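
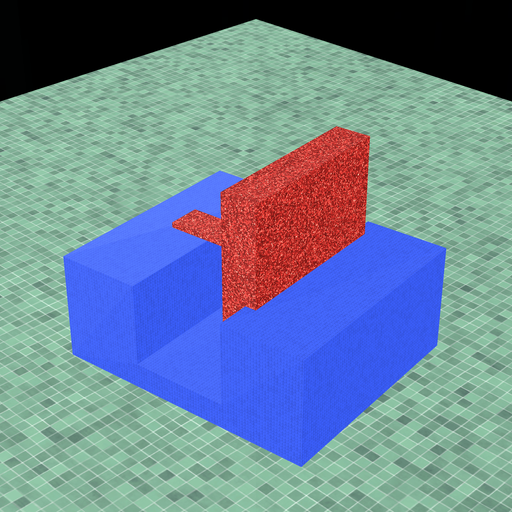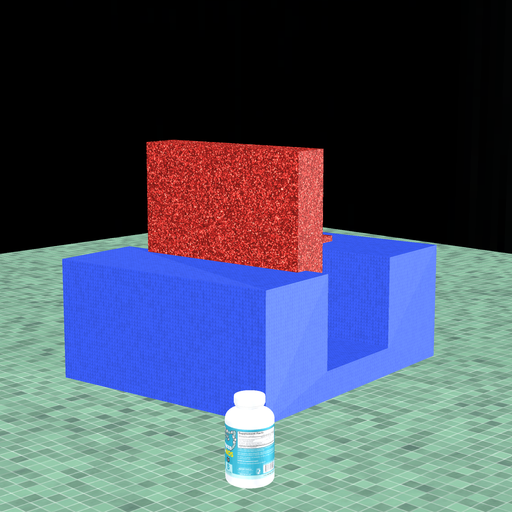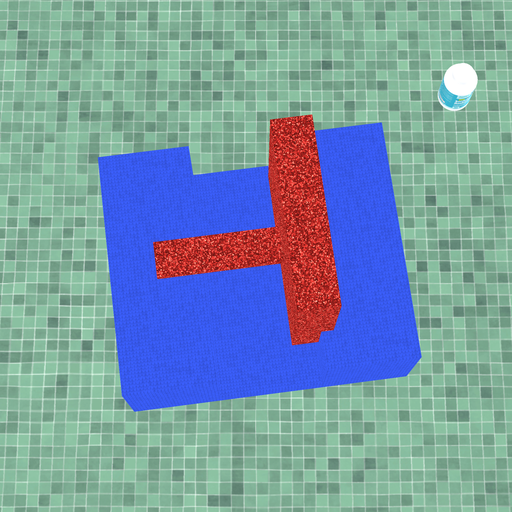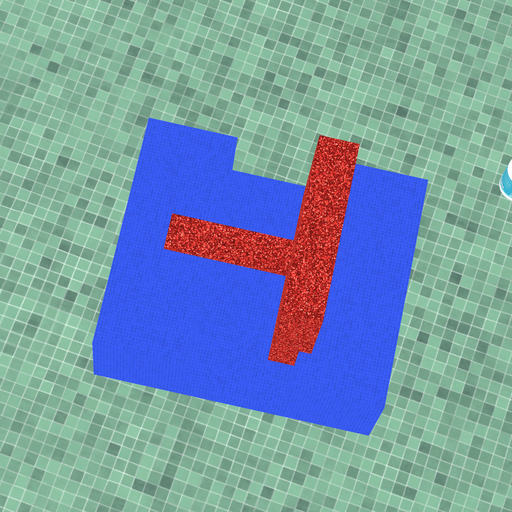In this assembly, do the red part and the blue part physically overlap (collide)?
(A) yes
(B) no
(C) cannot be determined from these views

(A) yes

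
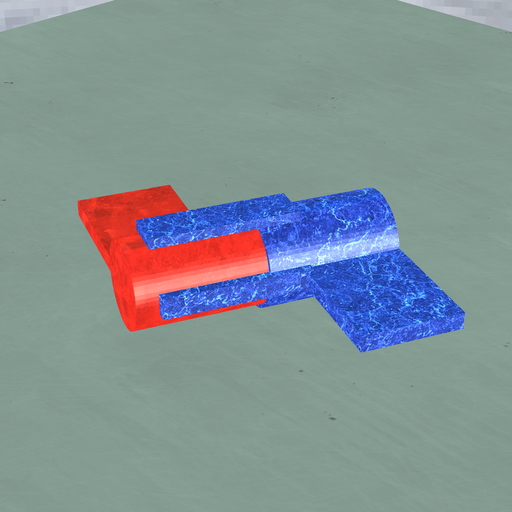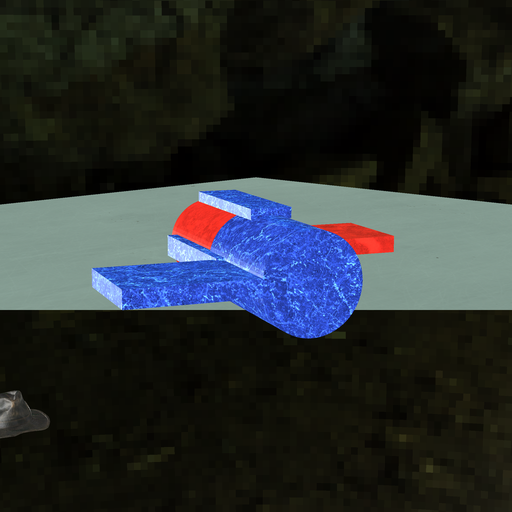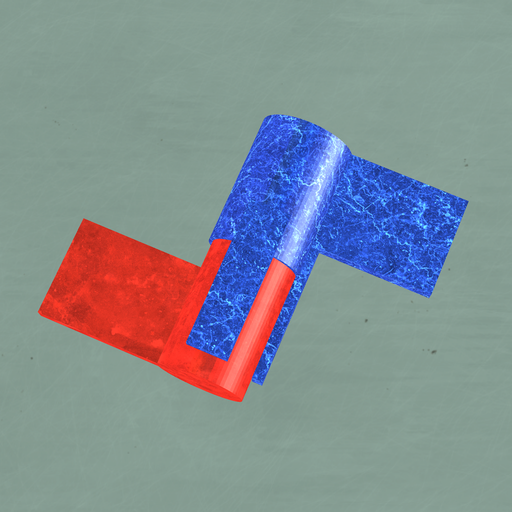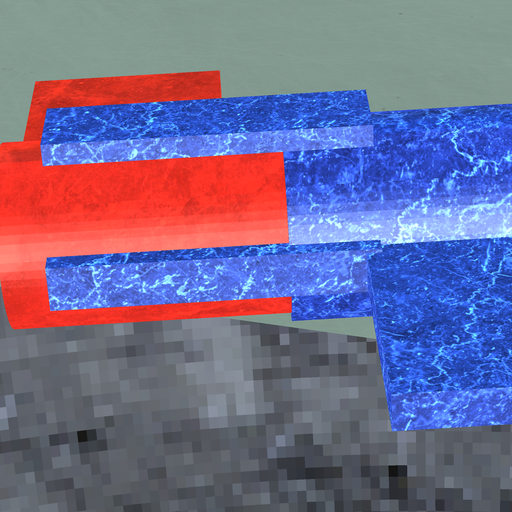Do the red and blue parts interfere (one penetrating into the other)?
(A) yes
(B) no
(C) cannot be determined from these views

(A) yes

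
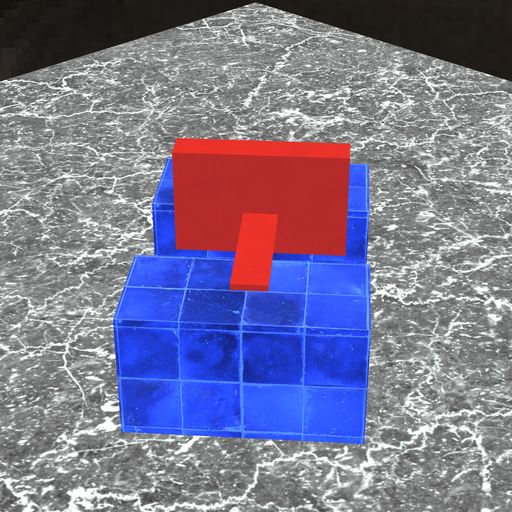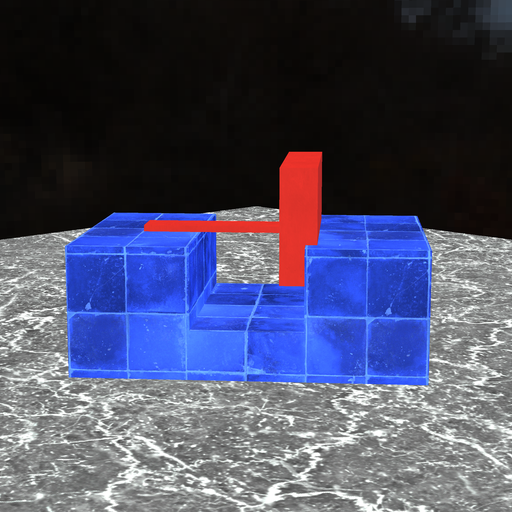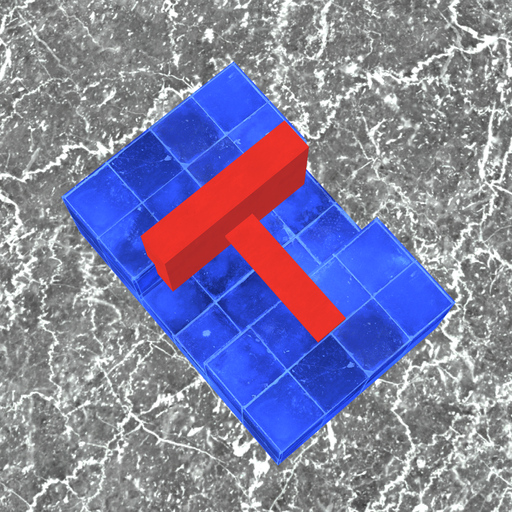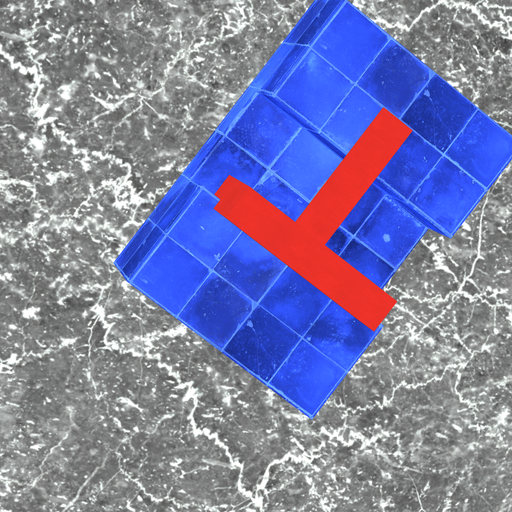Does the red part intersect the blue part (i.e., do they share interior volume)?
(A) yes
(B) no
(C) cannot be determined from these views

(A) yes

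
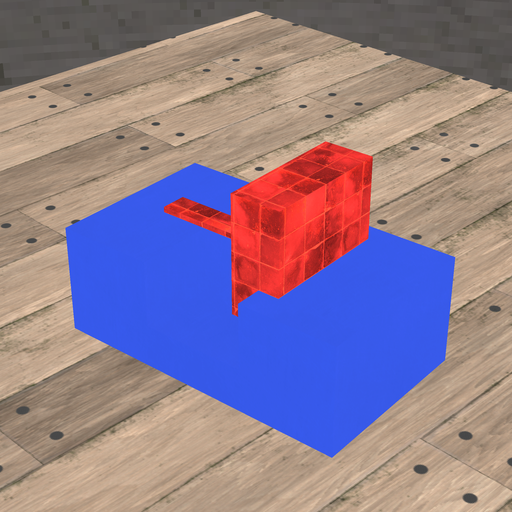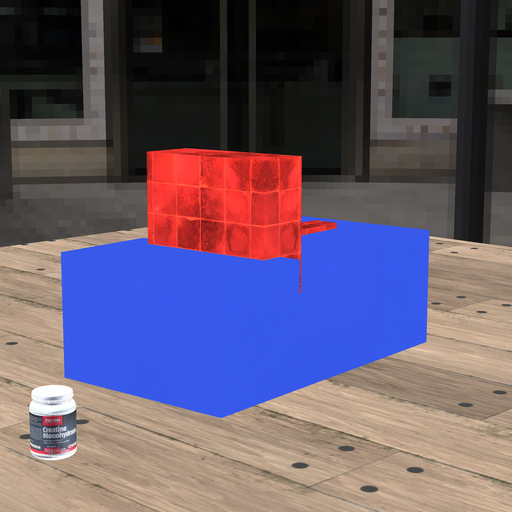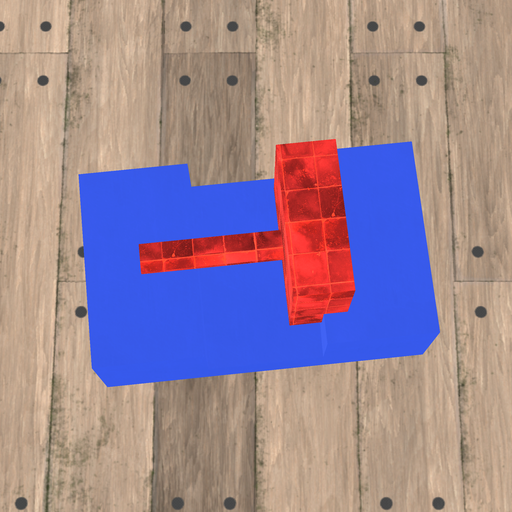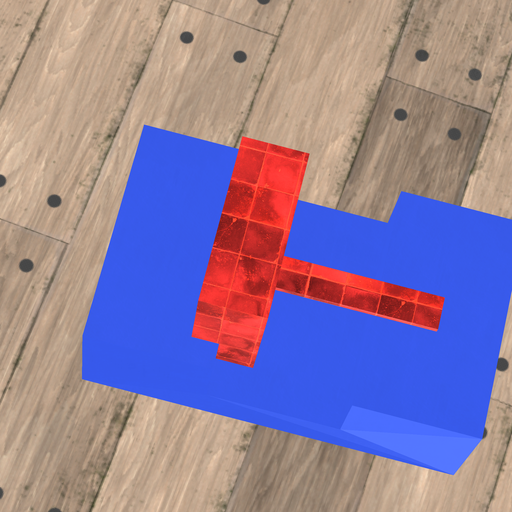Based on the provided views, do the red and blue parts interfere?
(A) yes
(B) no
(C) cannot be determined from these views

(A) yes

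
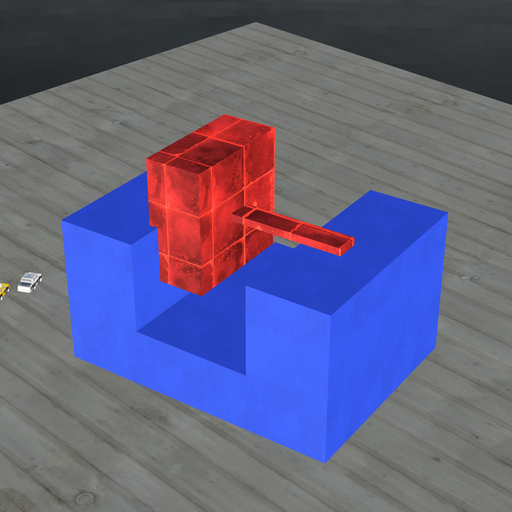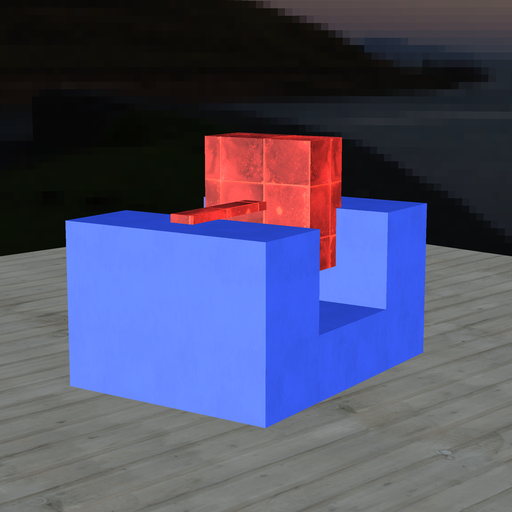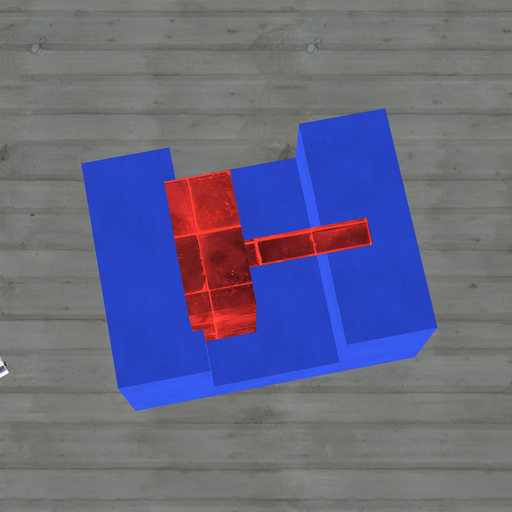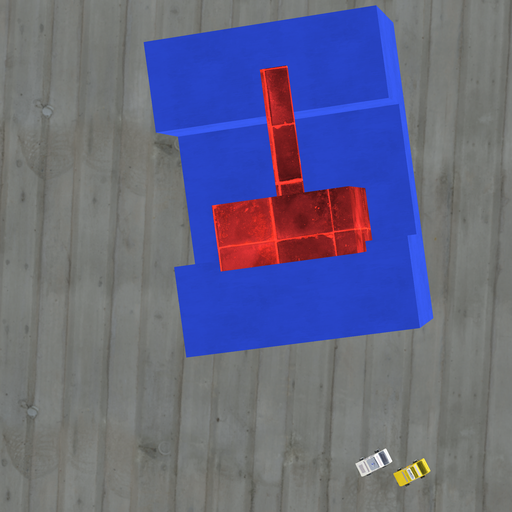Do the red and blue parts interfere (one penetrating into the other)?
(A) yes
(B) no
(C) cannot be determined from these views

(A) yes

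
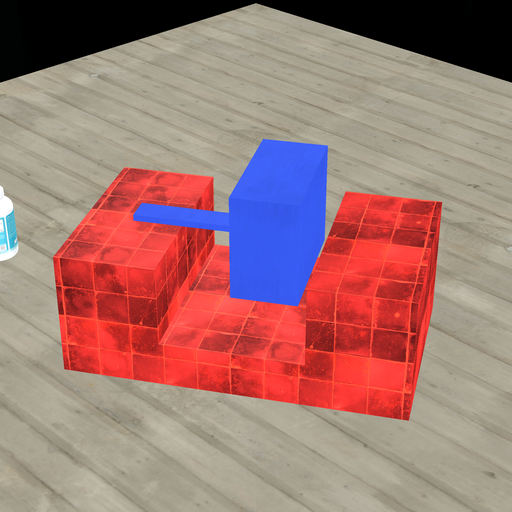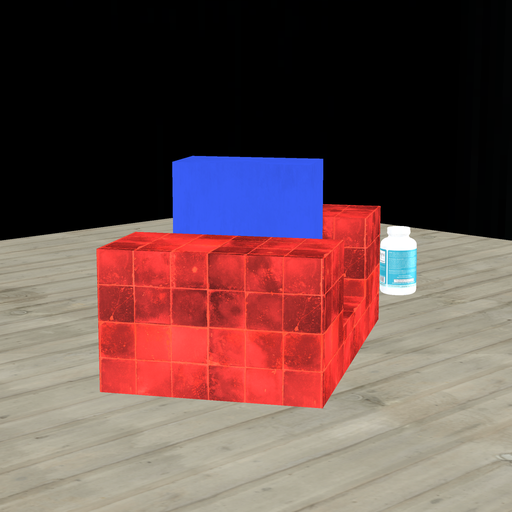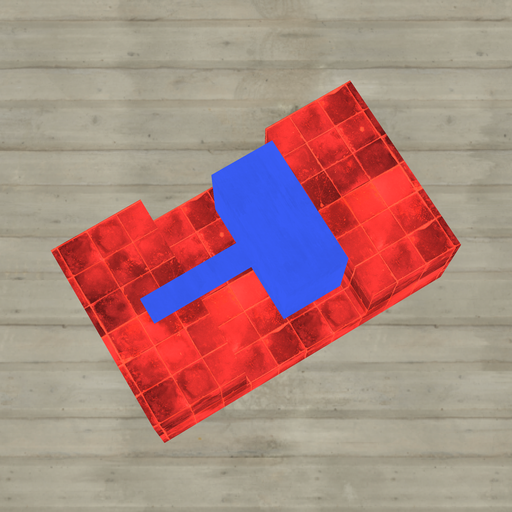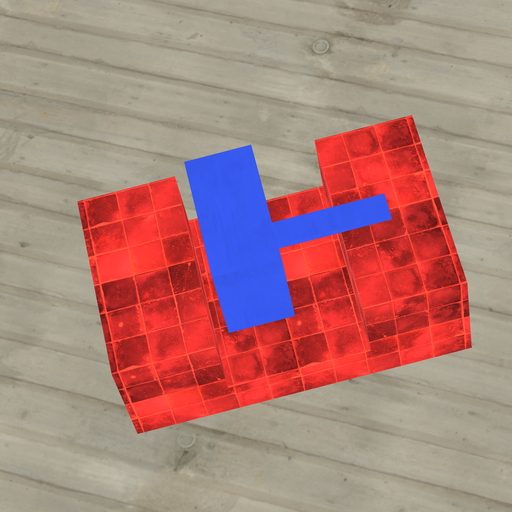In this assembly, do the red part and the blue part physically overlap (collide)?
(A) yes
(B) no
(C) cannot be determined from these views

(B) no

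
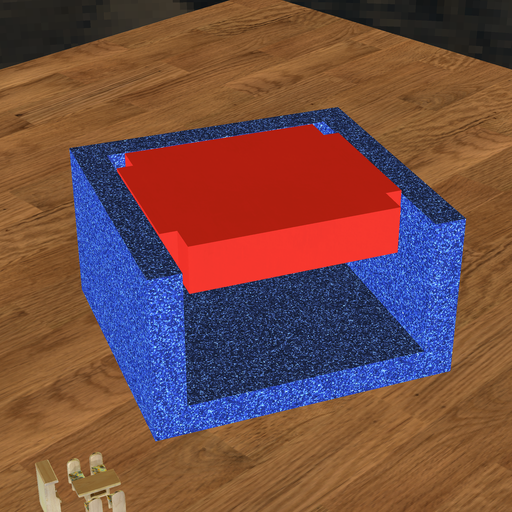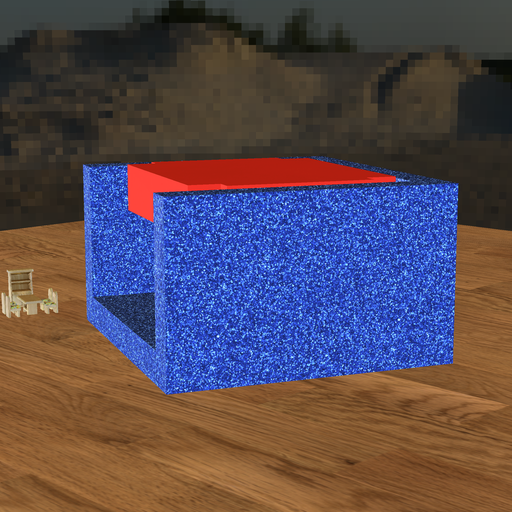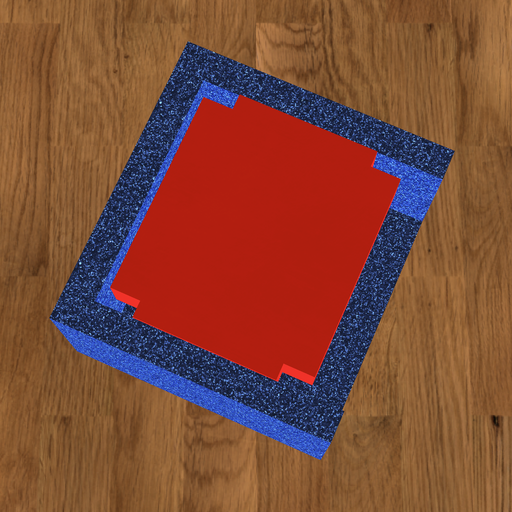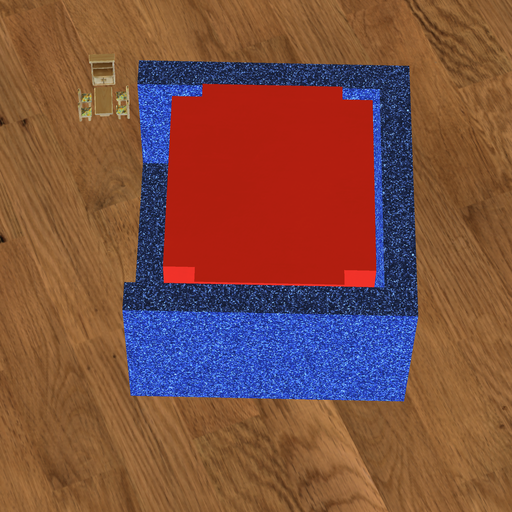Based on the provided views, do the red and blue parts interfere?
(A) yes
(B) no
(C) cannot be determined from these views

(B) no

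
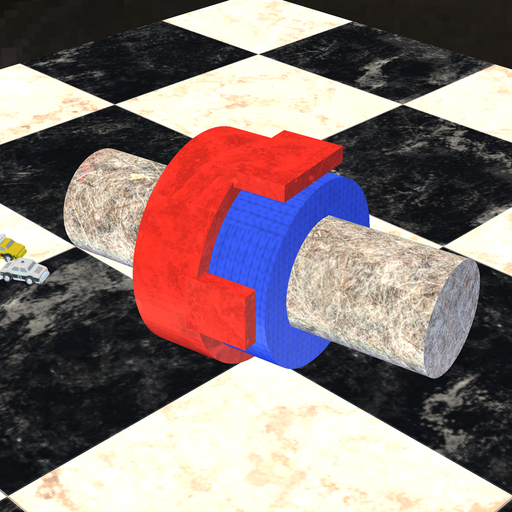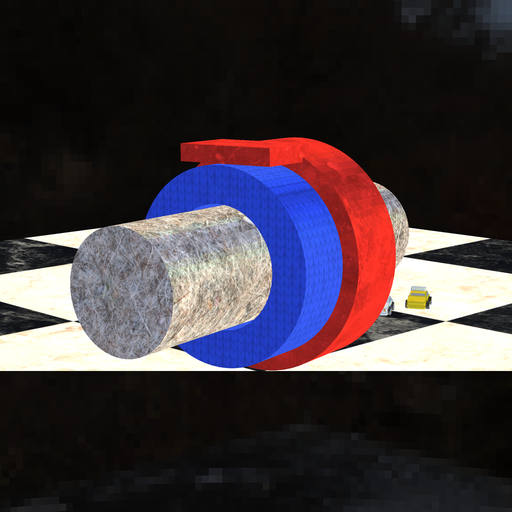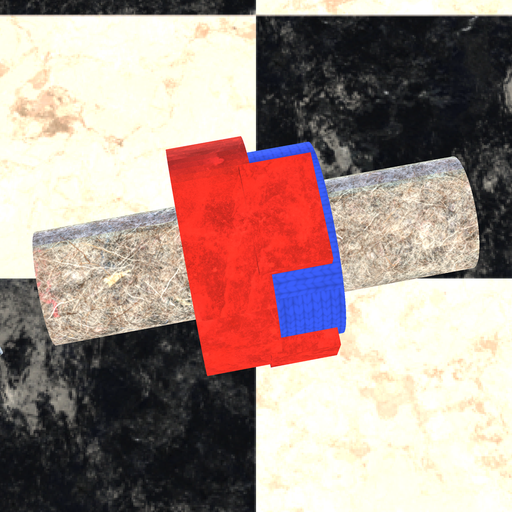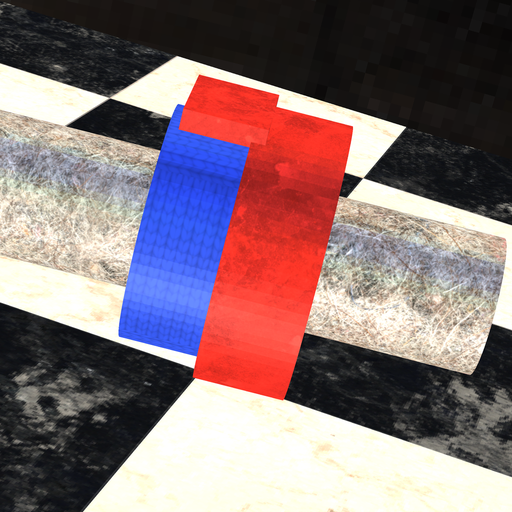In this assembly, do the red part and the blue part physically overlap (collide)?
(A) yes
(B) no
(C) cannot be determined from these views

(A) yes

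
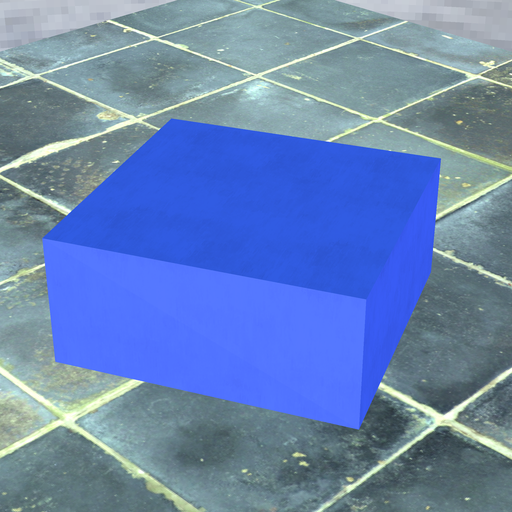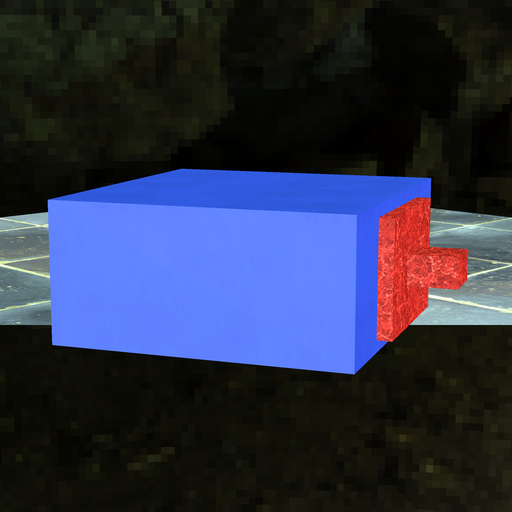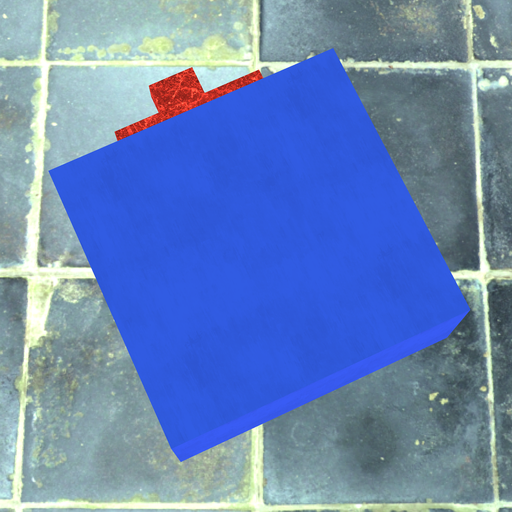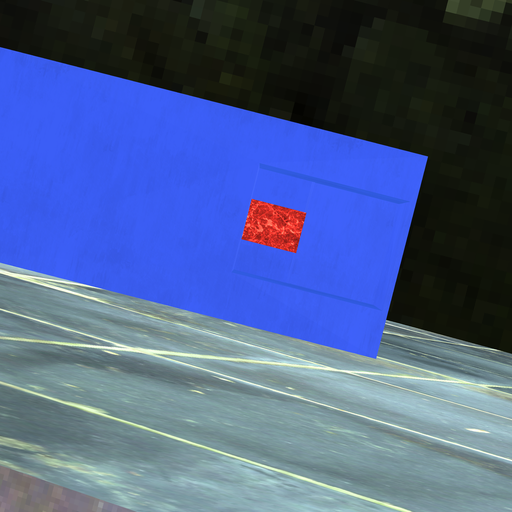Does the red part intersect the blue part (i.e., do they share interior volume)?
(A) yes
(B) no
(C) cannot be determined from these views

(A) yes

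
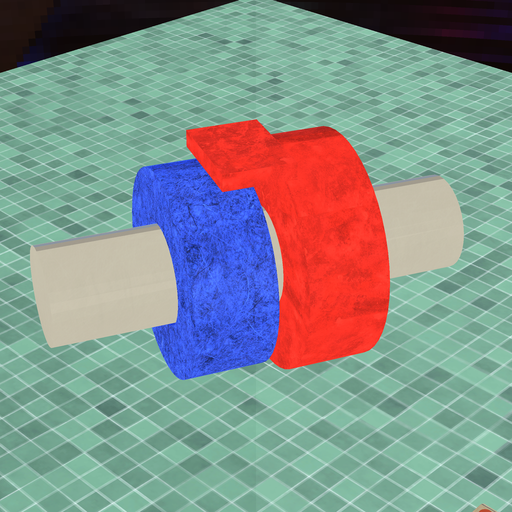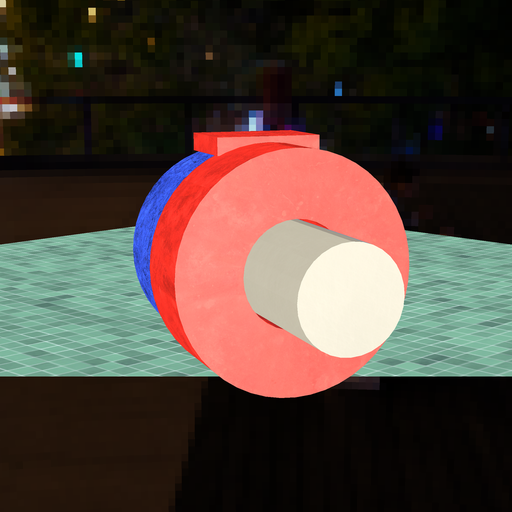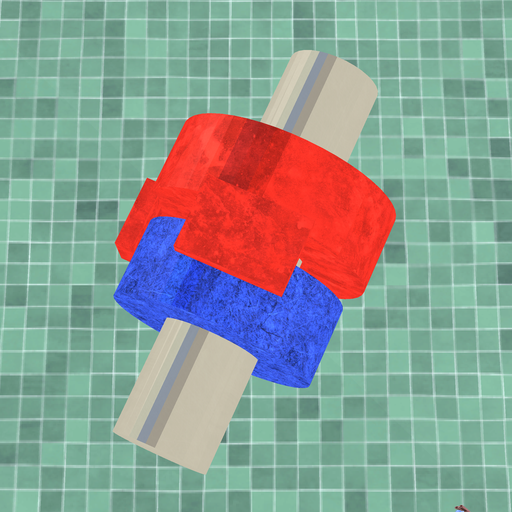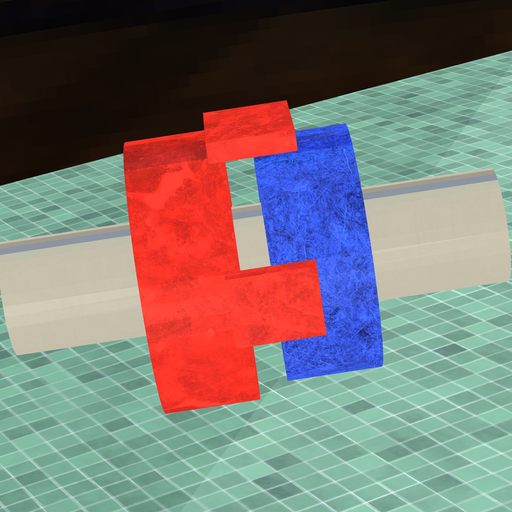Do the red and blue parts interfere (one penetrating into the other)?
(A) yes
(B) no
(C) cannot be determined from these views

(B) no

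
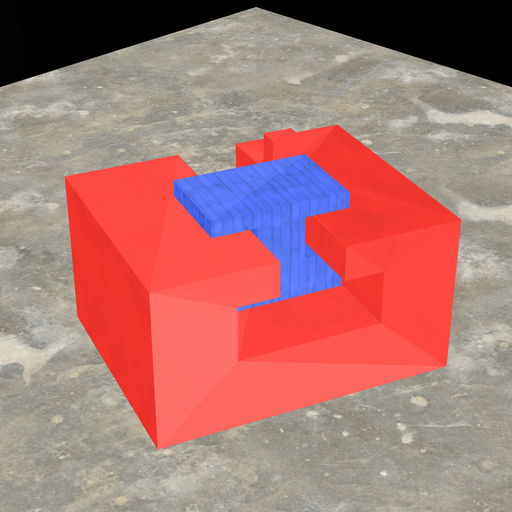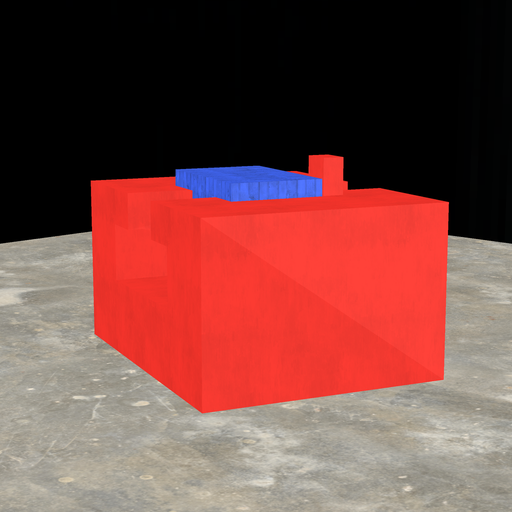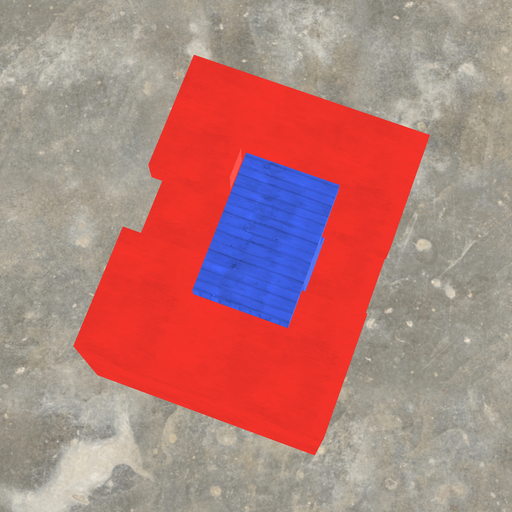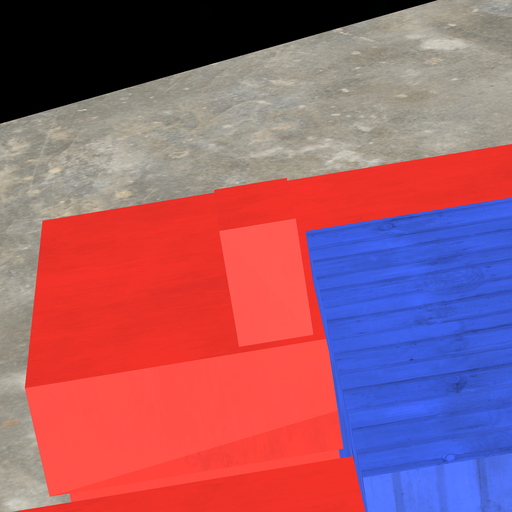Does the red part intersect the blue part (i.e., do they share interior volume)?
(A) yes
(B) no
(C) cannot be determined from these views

(B) no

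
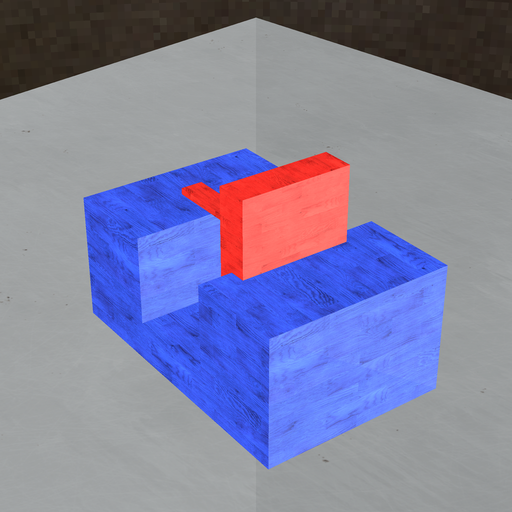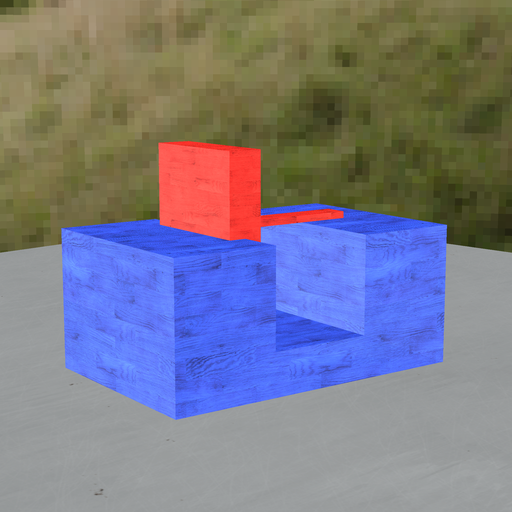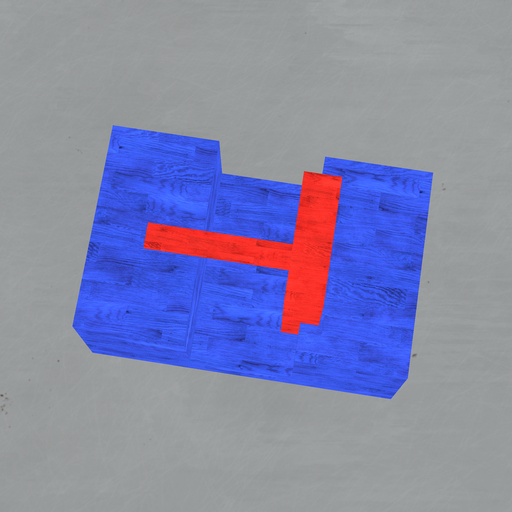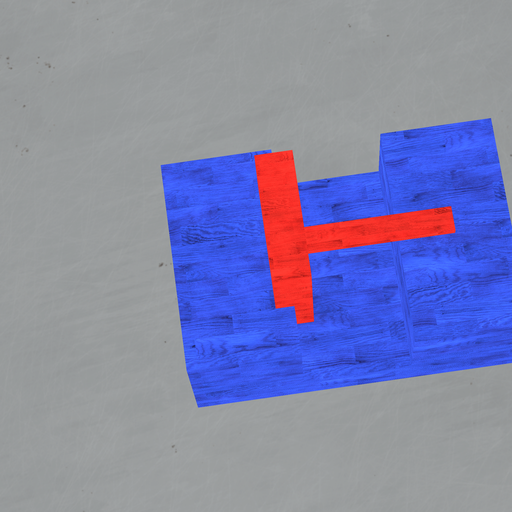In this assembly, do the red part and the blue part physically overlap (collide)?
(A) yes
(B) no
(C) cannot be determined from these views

(A) yes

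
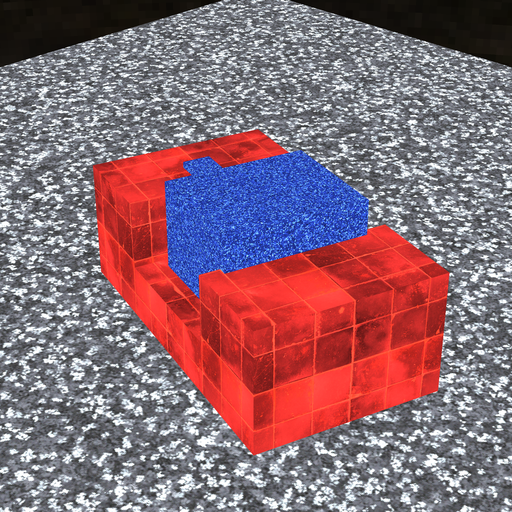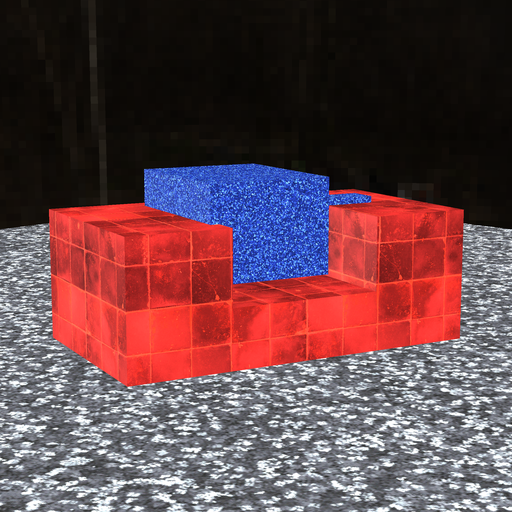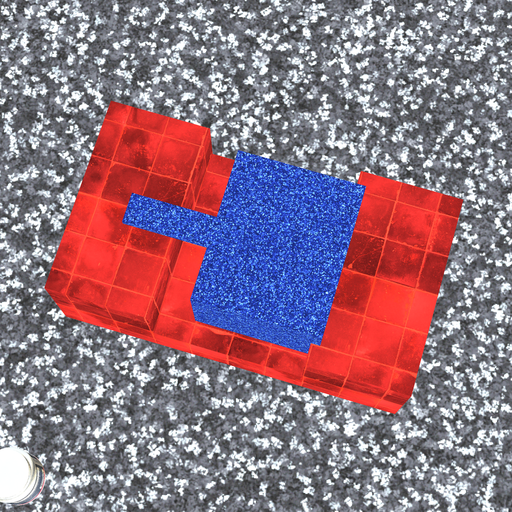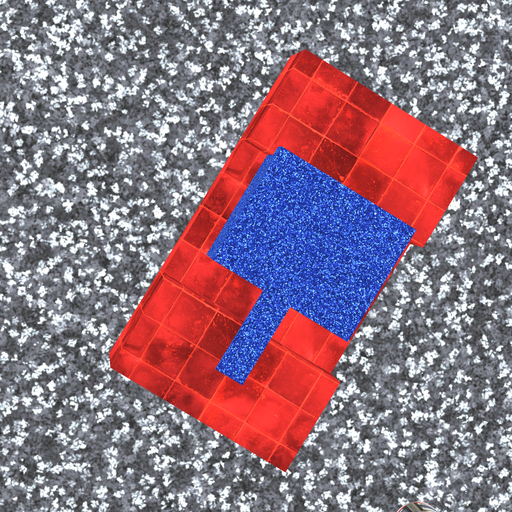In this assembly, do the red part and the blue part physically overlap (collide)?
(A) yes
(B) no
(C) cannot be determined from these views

(A) yes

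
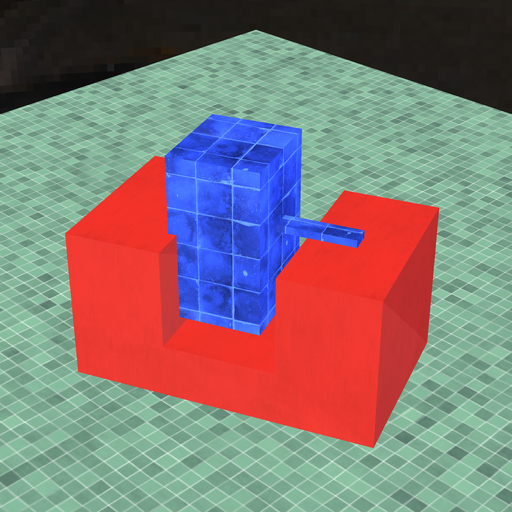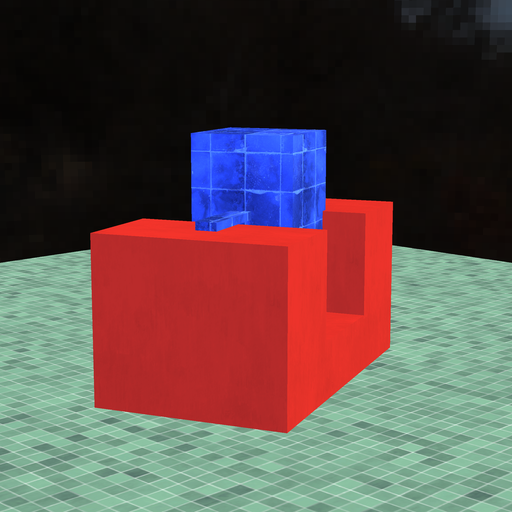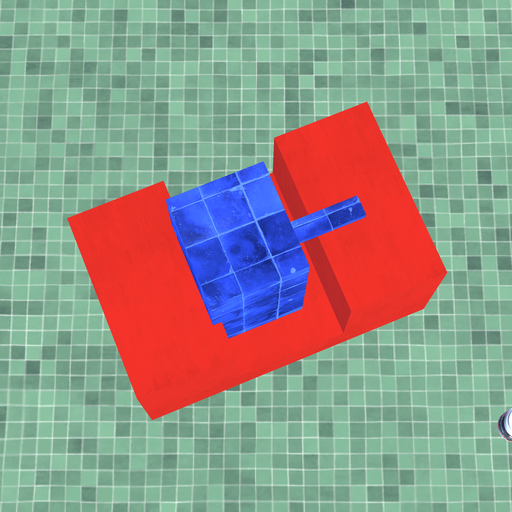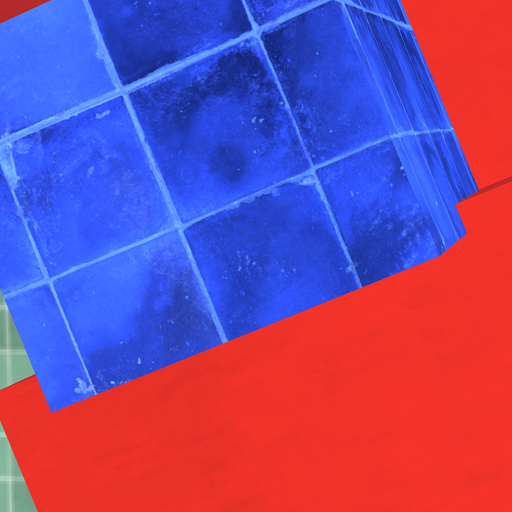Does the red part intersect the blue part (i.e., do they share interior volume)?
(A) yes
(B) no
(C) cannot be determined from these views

(A) yes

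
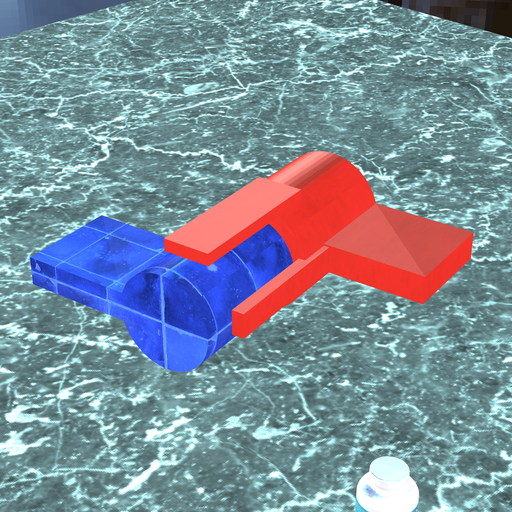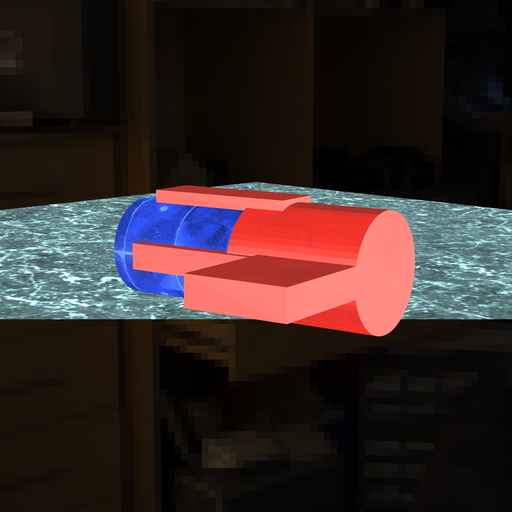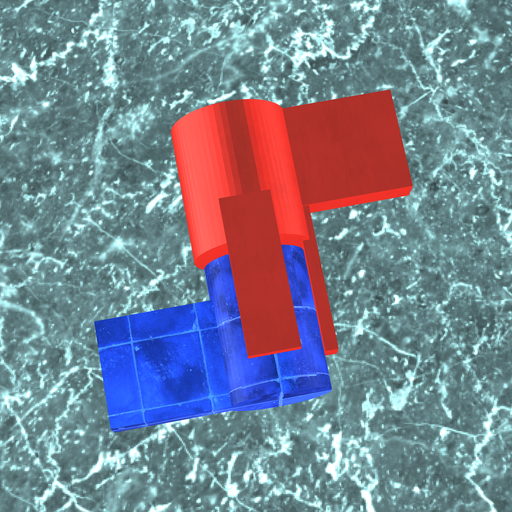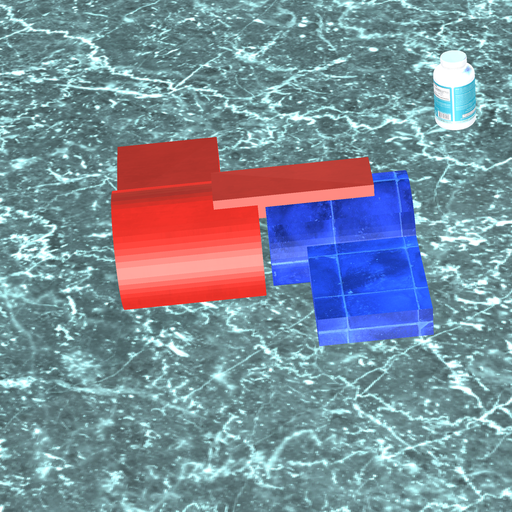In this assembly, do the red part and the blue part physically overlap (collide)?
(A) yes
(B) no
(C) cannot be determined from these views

(B) no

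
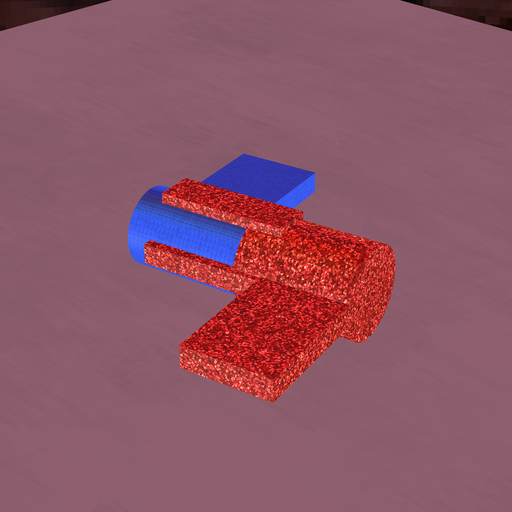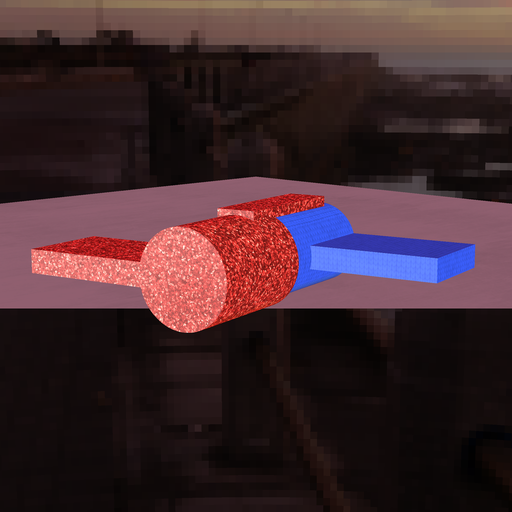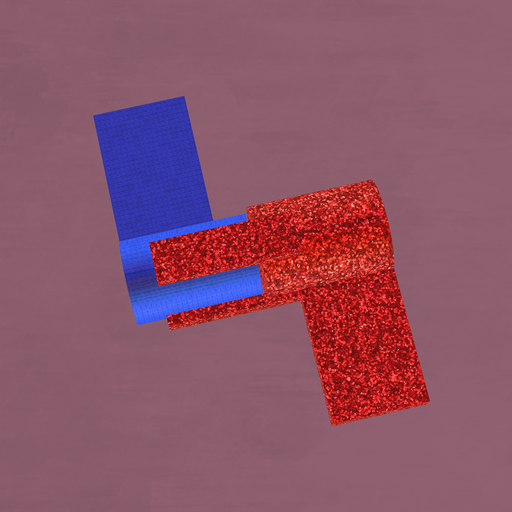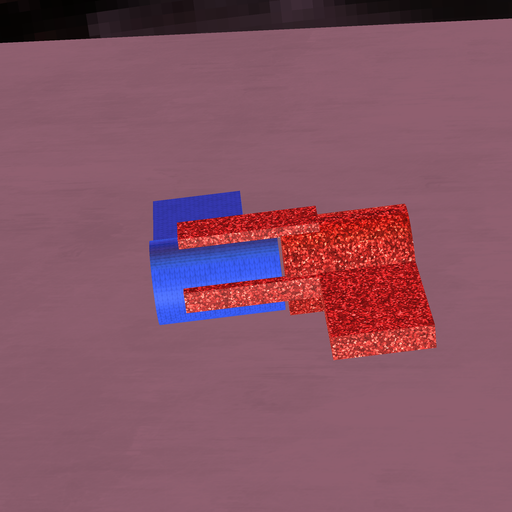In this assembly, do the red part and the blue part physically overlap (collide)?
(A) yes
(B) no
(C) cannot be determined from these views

(B) no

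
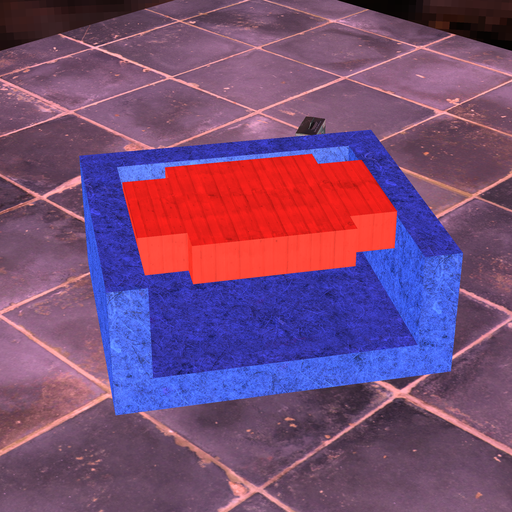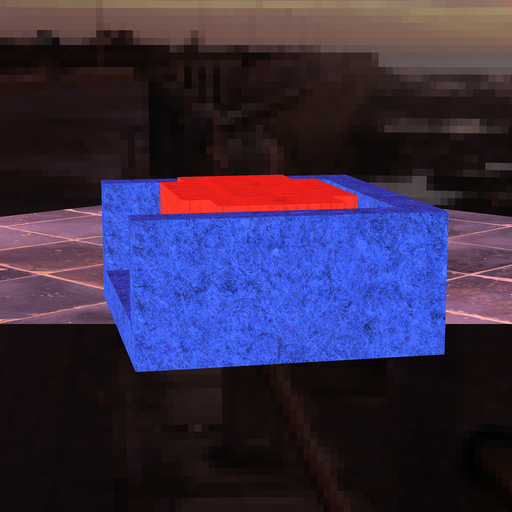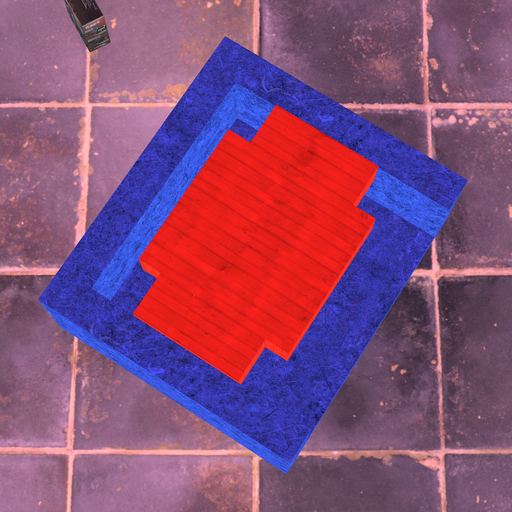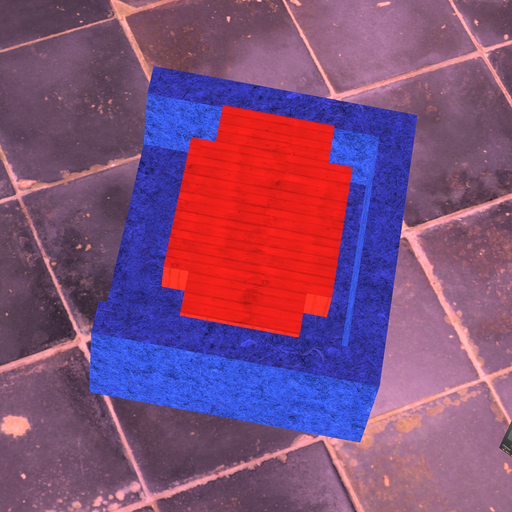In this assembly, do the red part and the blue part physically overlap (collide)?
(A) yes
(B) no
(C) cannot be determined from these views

(B) no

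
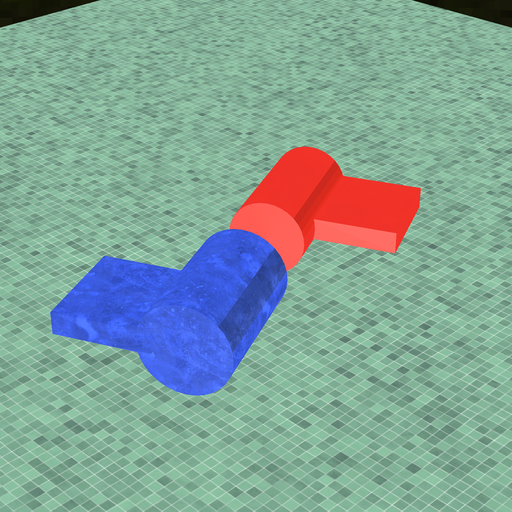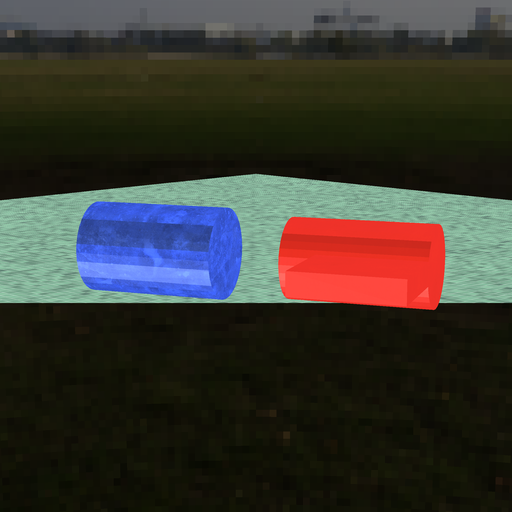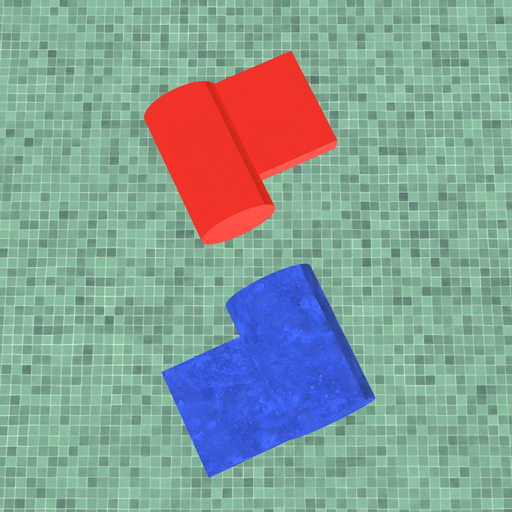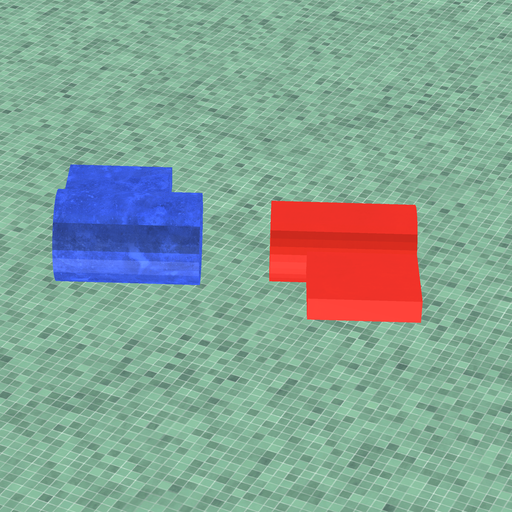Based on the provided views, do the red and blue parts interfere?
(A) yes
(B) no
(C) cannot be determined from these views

(B) no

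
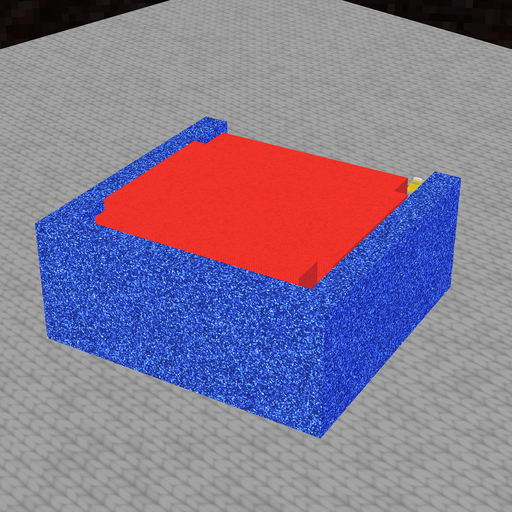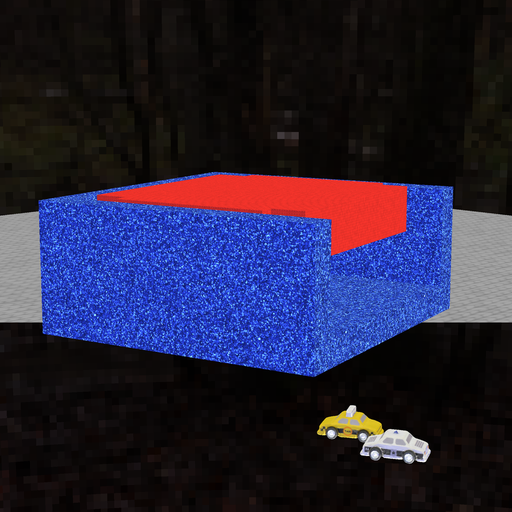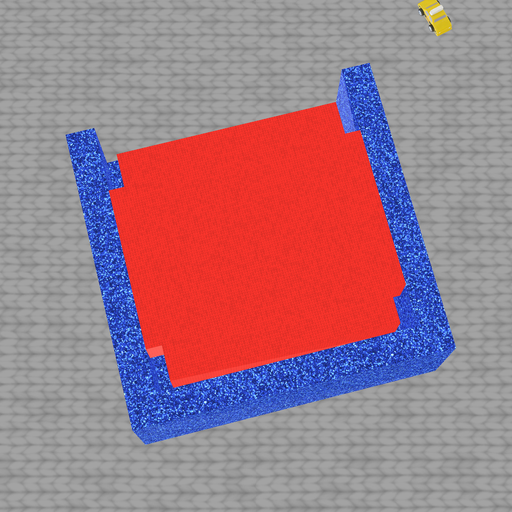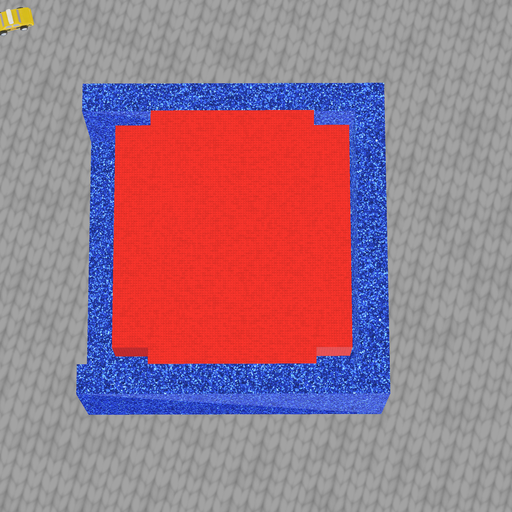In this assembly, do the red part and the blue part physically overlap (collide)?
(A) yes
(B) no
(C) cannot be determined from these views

(B) no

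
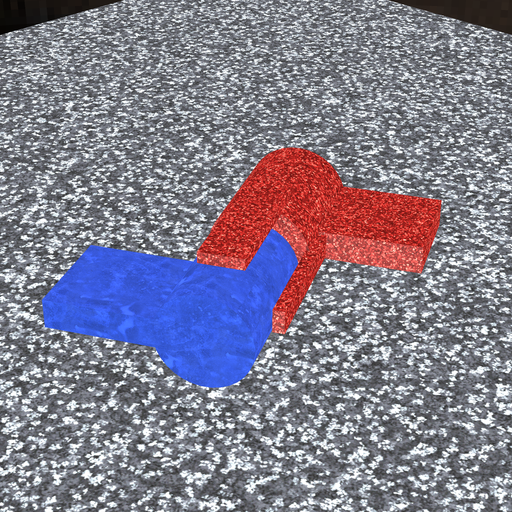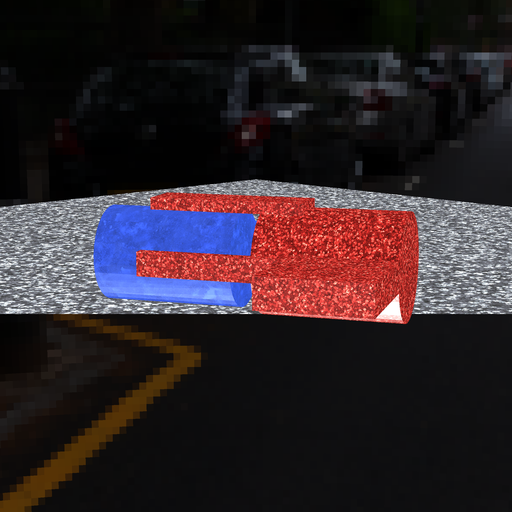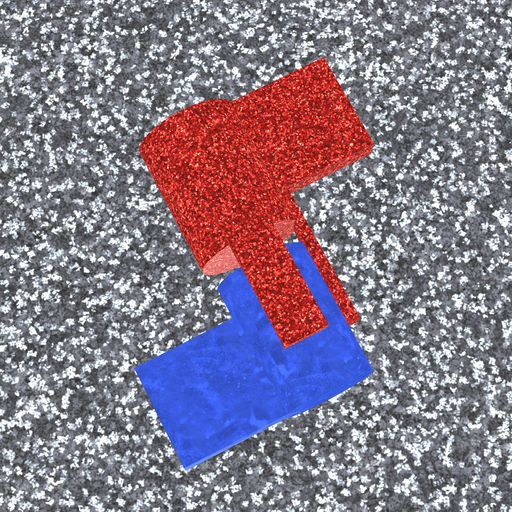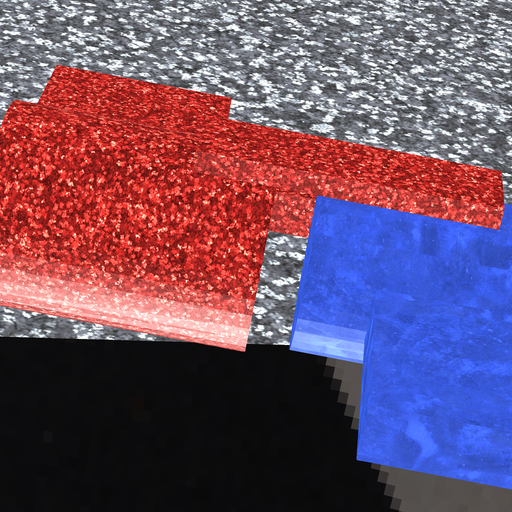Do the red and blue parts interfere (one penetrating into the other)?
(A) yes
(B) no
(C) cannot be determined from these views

(B) no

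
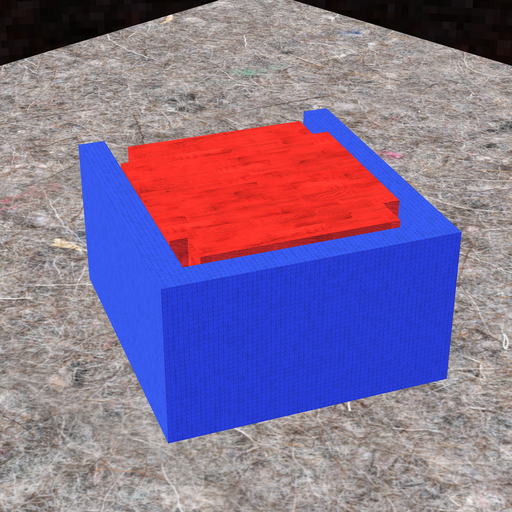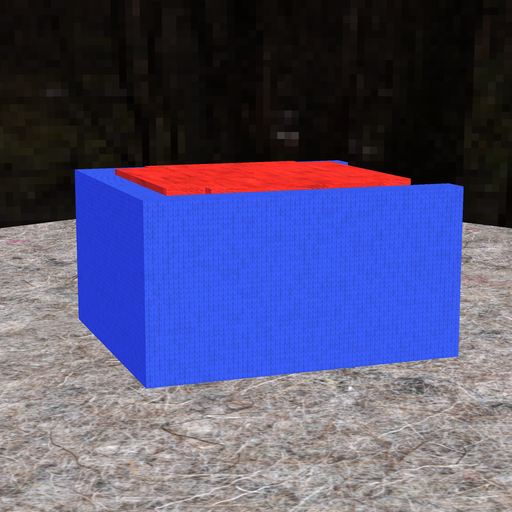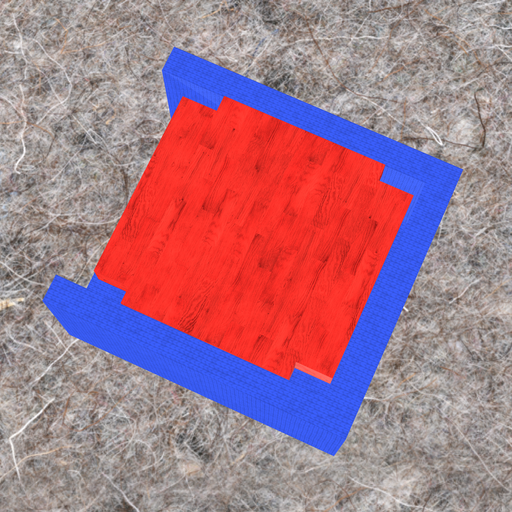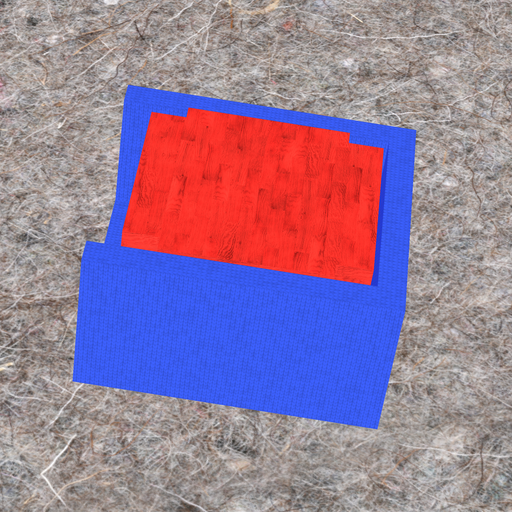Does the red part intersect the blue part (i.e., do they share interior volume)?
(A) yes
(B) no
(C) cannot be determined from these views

(B) no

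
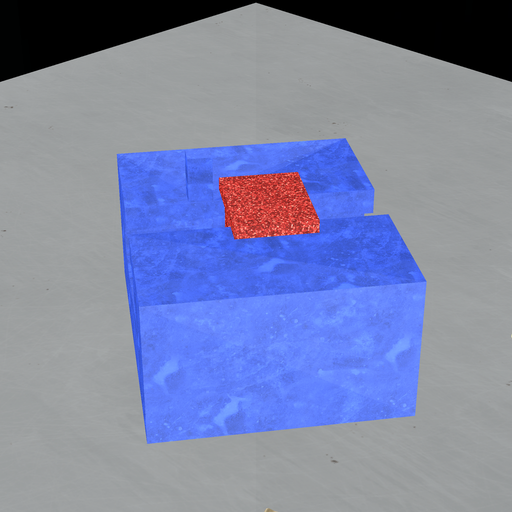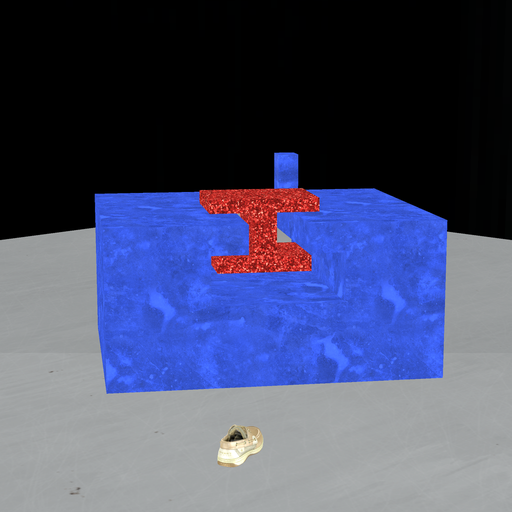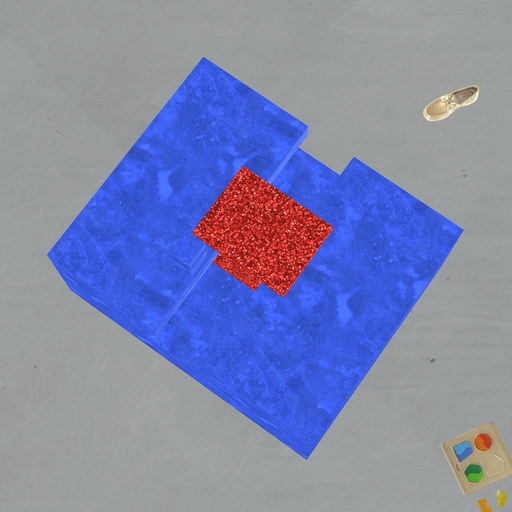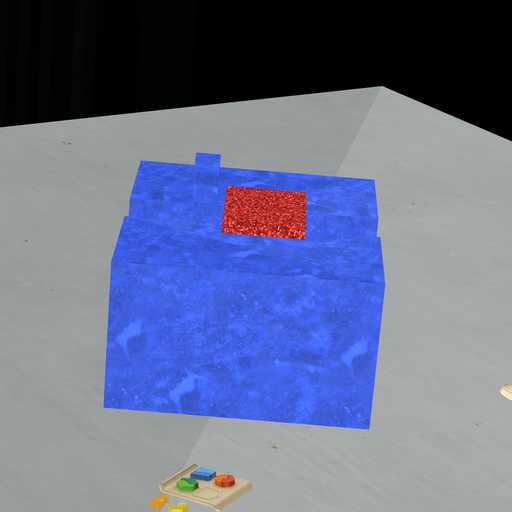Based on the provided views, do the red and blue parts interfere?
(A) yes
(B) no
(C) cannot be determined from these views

(B) no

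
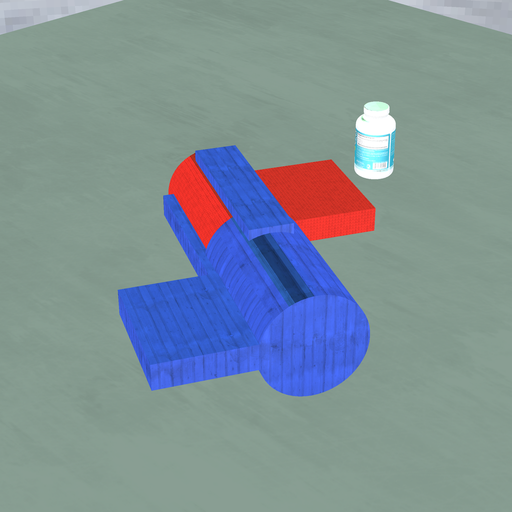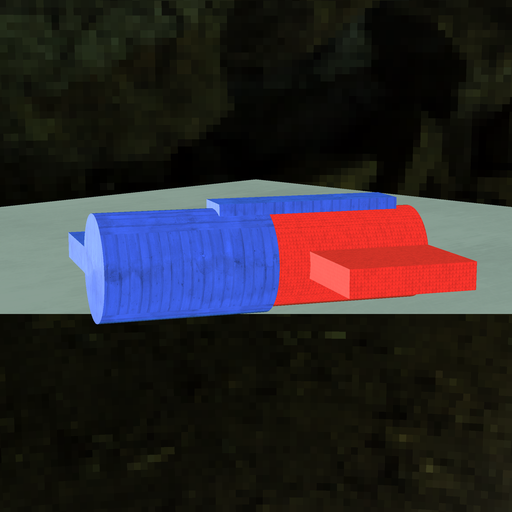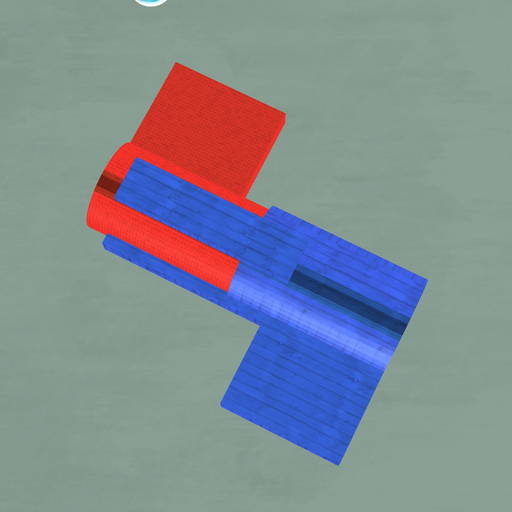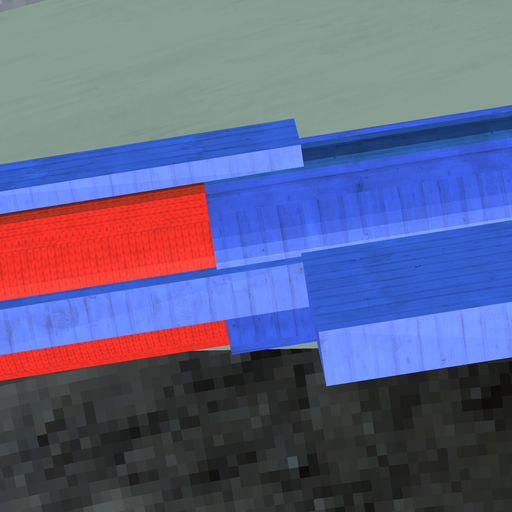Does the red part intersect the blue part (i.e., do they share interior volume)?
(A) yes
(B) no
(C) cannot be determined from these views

(A) yes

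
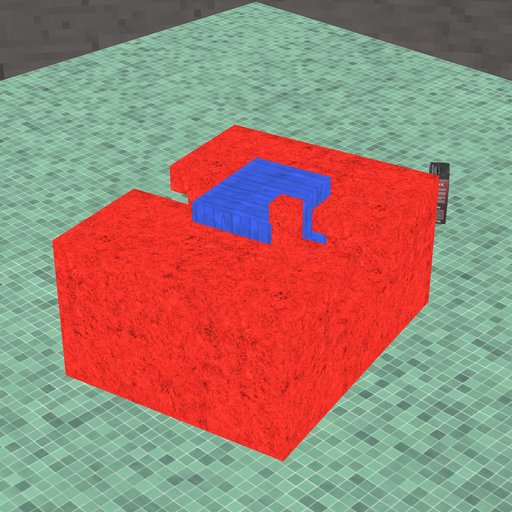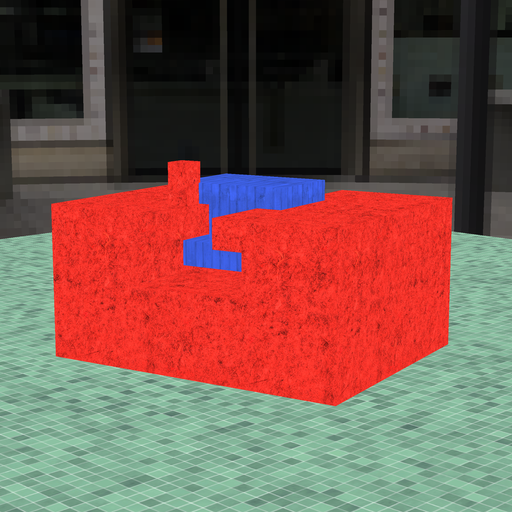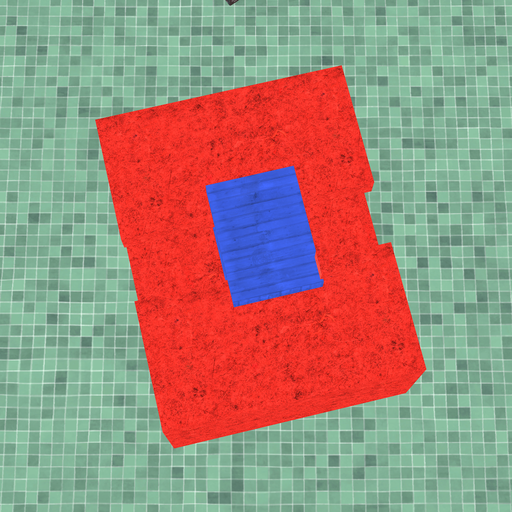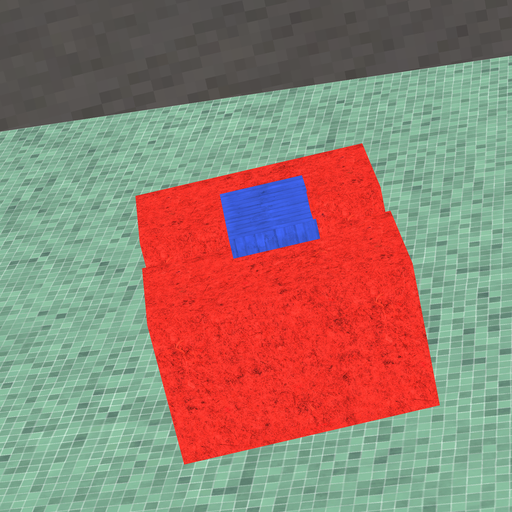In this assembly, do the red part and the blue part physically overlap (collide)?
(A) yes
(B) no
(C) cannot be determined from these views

(A) yes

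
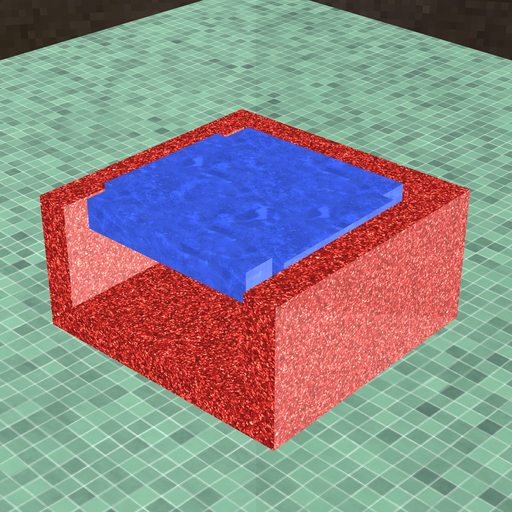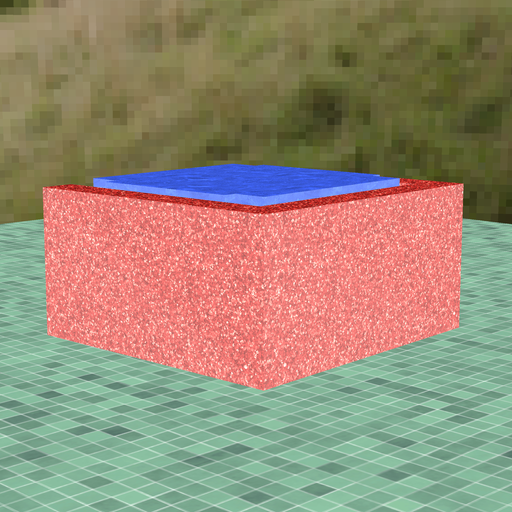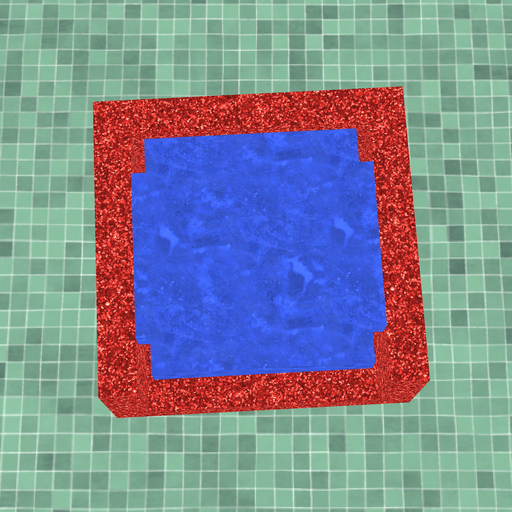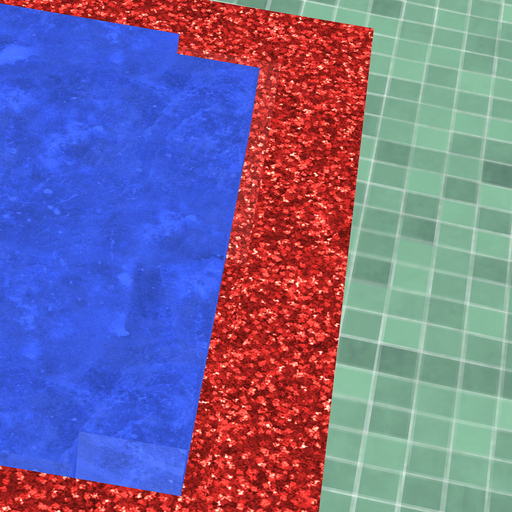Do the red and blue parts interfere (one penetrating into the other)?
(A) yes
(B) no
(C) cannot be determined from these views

(B) no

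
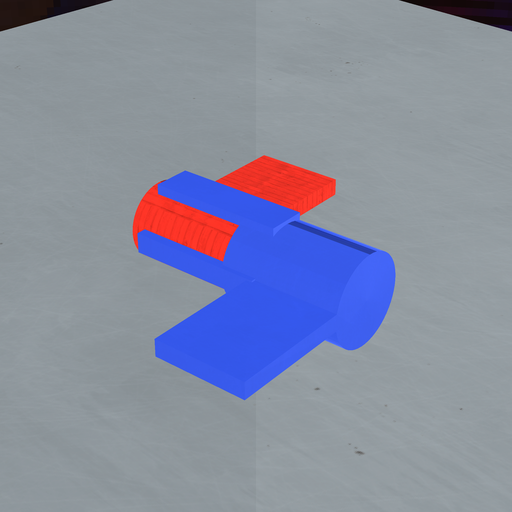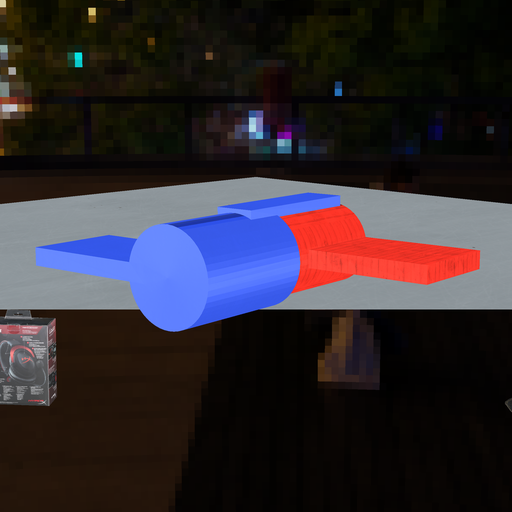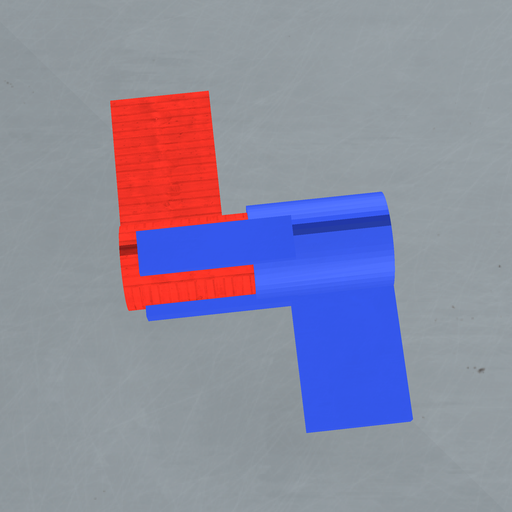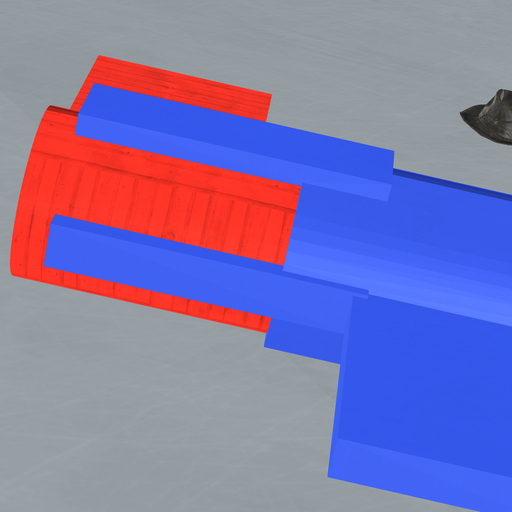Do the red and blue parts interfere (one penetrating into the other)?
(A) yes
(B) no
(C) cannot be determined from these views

(A) yes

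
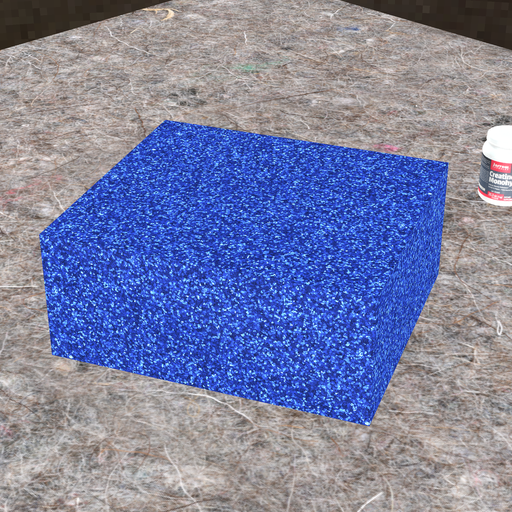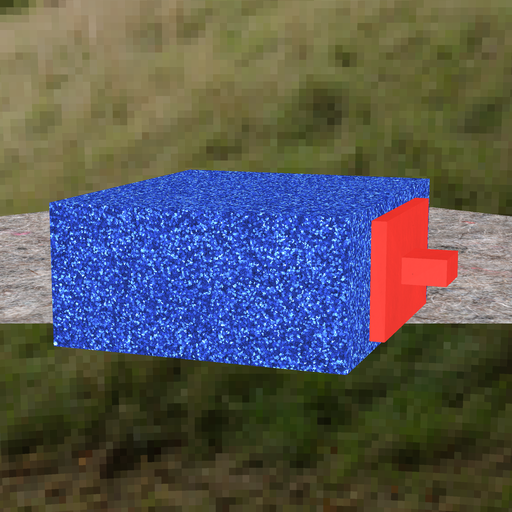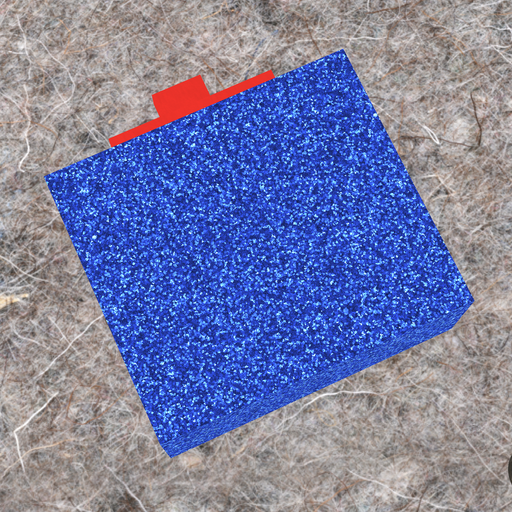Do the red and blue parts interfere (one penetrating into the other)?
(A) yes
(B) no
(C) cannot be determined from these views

(C) cannot be determined from these views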